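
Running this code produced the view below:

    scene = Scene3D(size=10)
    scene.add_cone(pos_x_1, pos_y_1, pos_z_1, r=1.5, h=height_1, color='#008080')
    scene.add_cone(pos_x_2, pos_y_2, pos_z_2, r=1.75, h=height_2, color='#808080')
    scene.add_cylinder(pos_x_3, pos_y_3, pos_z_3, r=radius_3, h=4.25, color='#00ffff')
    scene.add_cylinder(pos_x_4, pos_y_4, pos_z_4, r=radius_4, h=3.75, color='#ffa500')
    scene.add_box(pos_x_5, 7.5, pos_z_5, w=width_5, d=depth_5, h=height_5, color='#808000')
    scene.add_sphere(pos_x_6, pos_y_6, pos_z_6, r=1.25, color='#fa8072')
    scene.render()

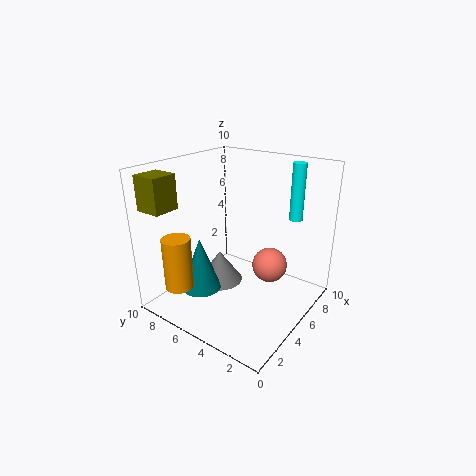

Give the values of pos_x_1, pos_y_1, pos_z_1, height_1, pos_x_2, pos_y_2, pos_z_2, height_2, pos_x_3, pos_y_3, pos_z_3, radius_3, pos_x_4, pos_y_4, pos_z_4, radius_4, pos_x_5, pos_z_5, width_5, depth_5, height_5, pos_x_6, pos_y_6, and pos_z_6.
pos_x_1 = 4; pos_y_1 = 7.75; pos_z_1 = 0.5; height_1 = 4; pos_x_2 = 6; pos_y_2 = 7.5; pos_z_2 = 0.25; height_2 = 2.5; pos_x_3 = 9.25; pos_y_3 = 2.75; pos_z_3 = 5.5; radius_3 = 0.5; pos_x_4 = 2; pos_y_4 = 8; pos_z_4 = 1.5; radius_4 = 1; pos_x_5 = 0.25; pos_z_5 = 7.5; width_5 = 1.75; depth_5 = 1.75; height_5 = 2.25; pos_x_6 = 6.5; pos_y_6 = 3.25; pos_z_6 = 2.75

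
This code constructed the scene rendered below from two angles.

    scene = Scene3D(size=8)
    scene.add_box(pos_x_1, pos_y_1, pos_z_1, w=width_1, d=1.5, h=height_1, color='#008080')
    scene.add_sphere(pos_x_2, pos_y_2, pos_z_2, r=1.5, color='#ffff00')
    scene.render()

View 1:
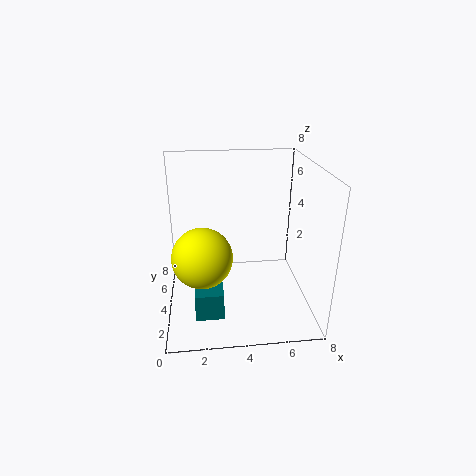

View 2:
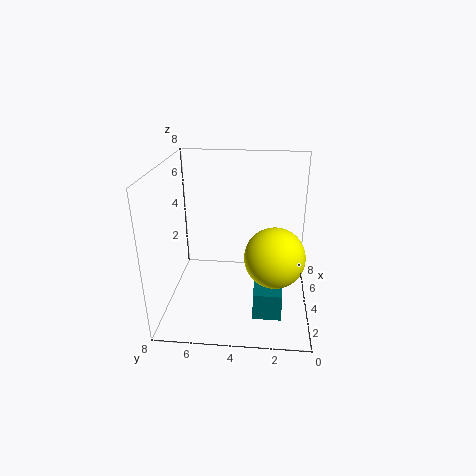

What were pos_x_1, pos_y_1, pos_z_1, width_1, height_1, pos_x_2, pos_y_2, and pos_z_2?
pos_x_1 = 1.5, pos_y_1 = 1.5, pos_z_1 = 0.5, width_1 = 1.5, height_1 = 1.5, pos_x_2 = 2, pos_y_2 = 2, pos_z_2 = 4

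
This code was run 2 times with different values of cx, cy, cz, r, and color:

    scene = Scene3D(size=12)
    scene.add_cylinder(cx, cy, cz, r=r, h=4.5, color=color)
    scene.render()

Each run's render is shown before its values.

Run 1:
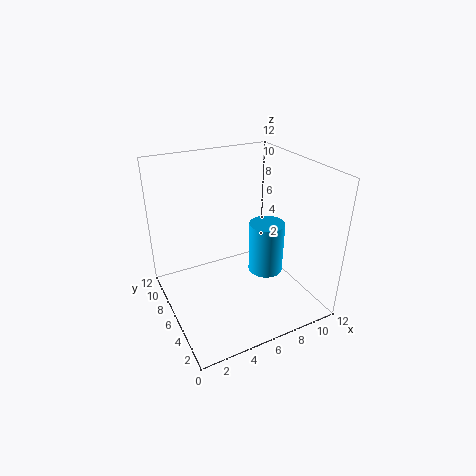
cx = 8.5
cy = 5.5
cz = 2.5
r = 1.5
color = 'deepskyblue'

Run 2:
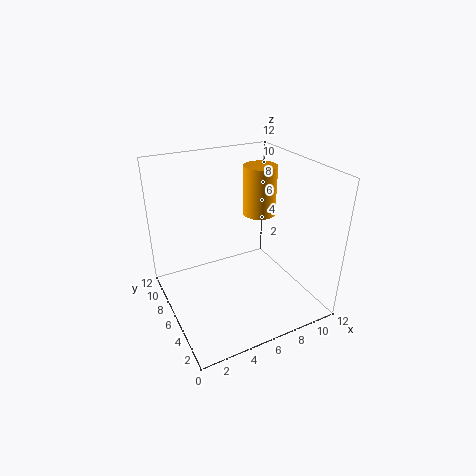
cx = 9.5
cy = 8.5
cz = 6.5
r = 1.5
color = 'orange'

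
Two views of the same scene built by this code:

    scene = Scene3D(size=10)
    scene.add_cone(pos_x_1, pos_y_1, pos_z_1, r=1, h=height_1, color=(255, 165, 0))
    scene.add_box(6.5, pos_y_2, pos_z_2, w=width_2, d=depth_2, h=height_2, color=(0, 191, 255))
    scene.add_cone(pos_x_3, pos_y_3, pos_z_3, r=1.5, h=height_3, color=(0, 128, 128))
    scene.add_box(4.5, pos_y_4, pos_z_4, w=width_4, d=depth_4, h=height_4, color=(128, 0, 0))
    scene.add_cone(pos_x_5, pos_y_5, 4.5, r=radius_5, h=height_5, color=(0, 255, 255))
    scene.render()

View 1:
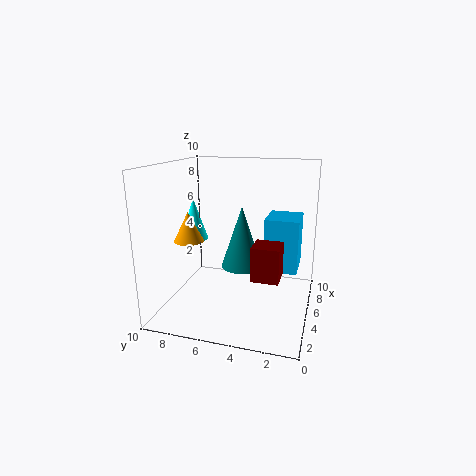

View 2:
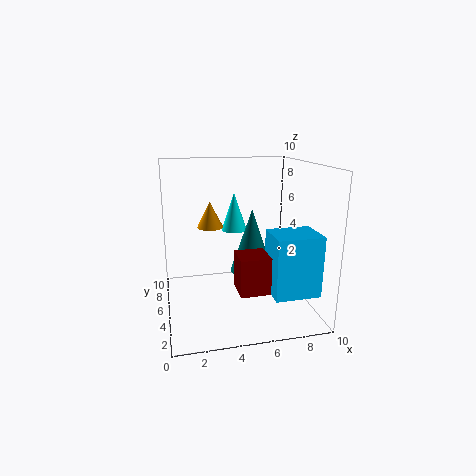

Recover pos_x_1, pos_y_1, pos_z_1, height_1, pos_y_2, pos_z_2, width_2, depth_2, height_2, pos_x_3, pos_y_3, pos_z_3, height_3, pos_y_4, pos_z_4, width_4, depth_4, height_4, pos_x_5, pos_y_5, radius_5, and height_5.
pos_x_1 = 3.5, pos_y_1 = 8, pos_z_1 = 5, height_1 = 2, pos_y_2 = 1, pos_z_2 = 2, width_2 = 3, depth_2 = 2.5, height_2 = 4, pos_x_3 = 6, pos_y_3 = 5, pos_z_3 = 2.5, height_3 = 4.5, pos_y_4 = 2, pos_z_4 = 2, width_4 = 2, depth_4 = 2, height_4 = 2.5, pos_x_5 = 5.5, pos_y_5 = 8.5, radius_5 = 1, height_5 = 3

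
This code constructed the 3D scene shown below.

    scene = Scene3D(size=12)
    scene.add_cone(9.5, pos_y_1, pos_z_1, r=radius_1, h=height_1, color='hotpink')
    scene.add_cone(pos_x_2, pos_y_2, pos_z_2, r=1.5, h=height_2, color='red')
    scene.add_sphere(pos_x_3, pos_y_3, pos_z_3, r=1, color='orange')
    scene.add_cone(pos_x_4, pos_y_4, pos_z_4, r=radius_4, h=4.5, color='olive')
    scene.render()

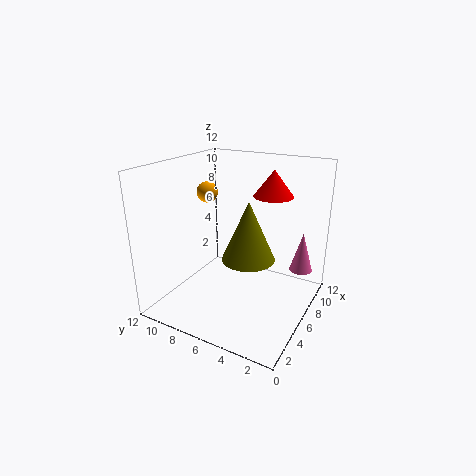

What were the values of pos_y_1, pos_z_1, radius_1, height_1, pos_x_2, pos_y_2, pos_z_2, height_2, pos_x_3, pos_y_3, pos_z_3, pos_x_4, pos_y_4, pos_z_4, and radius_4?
pos_y_1 = 1.5; pos_z_1 = 2.5; radius_1 = 1; height_1 = 3.5; pos_x_2 = 6; pos_y_2 = 3; pos_z_2 = 10; height_2 = 2; pos_x_3 = 9; pos_y_3 = 11; pos_z_3 = 8.5; pos_x_4 = 4; pos_y_4 = 4; pos_z_4 = 5.5; radius_4 = 2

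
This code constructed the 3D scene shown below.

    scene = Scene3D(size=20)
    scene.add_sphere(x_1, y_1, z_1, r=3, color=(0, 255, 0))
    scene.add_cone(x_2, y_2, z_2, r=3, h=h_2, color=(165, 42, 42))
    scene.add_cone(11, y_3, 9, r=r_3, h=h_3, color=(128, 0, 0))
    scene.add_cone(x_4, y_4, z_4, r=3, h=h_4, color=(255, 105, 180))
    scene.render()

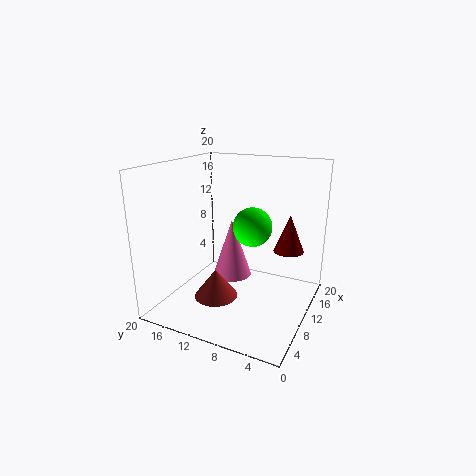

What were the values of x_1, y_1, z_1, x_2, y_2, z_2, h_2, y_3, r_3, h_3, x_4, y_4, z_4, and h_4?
x_1 = 15
y_1 = 10
z_1 = 10
x_2 = 7
y_2 = 12
z_2 = 2
h_2 = 4
y_3 = 3
r_3 = 2
h_3 = 5
x_4 = 14
y_4 = 13
z_4 = 2
h_4 = 9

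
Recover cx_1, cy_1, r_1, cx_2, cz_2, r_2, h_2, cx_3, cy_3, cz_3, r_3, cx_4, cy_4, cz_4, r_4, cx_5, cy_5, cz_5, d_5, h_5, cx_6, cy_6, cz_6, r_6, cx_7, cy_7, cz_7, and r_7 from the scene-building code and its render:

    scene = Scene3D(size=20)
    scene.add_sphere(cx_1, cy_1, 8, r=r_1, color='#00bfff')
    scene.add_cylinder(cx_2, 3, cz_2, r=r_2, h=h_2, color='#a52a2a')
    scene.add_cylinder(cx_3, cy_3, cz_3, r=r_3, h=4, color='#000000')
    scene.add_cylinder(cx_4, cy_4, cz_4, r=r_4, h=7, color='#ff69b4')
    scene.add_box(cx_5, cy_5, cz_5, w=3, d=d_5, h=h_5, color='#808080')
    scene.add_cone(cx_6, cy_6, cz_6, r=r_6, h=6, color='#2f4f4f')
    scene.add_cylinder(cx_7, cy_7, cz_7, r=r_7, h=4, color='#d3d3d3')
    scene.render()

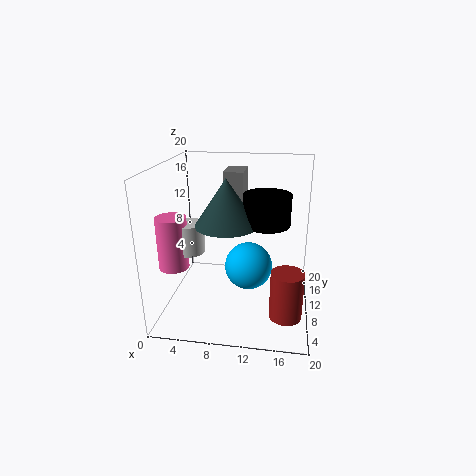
cx_1 = 12, cy_1 = 6, r_1 = 3, cx_2 = 17, cz_2 = 3, r_2 = 2, h_2 = 6, cx_3 = 14, cy_3 = 8, cz_3 = 13, r_3 = 3, cx_4 = 2, cy_4 = 6, cz_4 = 7, r_4 = 2, cx_5 = 7, cy_5 = 15, cz_5 = 13, d_5 = 5, h_5 = 5, cx_6 = 9, cy_6 = 7, cz_6 = 13, r_6 = 4, cx_7 = 4, cy_7 = 7, cz_7 = 9, r_7 = 2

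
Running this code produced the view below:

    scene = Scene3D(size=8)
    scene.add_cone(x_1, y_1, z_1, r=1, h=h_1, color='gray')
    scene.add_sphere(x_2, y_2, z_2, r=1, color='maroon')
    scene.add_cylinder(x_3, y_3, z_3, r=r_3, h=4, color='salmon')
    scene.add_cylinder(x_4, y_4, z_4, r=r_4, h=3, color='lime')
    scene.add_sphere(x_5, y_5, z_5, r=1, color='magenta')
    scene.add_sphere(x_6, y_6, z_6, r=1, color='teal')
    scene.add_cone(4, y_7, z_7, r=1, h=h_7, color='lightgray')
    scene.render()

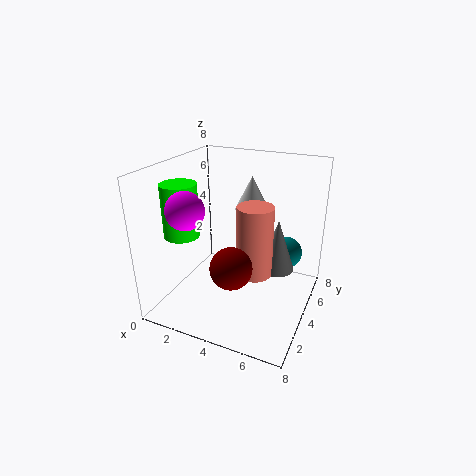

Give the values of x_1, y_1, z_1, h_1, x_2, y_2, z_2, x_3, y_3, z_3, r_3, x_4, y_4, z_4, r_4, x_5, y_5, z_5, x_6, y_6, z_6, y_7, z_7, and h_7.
x_1 = 6; y_1 = 5; z_1 = 2; h_1 = 3; x_2 = 5; y_2 = 1; z_2 = 4; x_3 = 5; y_3 = 4; z_3 = 2; r_3 = 1; x_4 = 1; y_4 = 3; z_4 = 4; r_4 = 1; x_5 = 2; y_5 = 2; z_5 = 6; x_6 = 6; y_6 = 7; z_6 = 2; y_7 = 6; z_7 = 5; h_7 = 2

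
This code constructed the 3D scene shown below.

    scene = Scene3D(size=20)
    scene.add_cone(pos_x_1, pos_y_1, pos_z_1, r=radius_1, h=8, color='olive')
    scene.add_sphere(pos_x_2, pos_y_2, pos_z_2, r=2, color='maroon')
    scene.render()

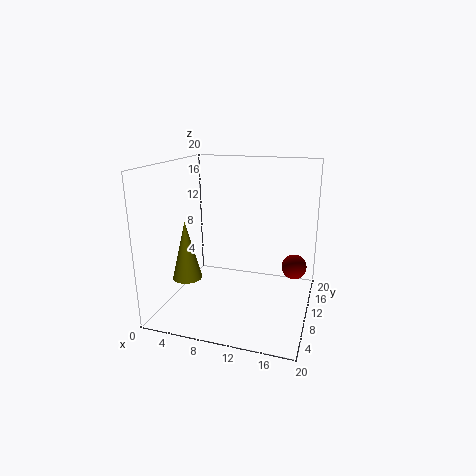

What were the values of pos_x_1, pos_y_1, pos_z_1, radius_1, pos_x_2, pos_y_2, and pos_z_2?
pos_x_1 = 4, pos_y_1 = 6, pos_z_1 = 5, radius_1 = 2, pos_x_2 = 17, pos_y_2 = 18, pos_z_2 = 3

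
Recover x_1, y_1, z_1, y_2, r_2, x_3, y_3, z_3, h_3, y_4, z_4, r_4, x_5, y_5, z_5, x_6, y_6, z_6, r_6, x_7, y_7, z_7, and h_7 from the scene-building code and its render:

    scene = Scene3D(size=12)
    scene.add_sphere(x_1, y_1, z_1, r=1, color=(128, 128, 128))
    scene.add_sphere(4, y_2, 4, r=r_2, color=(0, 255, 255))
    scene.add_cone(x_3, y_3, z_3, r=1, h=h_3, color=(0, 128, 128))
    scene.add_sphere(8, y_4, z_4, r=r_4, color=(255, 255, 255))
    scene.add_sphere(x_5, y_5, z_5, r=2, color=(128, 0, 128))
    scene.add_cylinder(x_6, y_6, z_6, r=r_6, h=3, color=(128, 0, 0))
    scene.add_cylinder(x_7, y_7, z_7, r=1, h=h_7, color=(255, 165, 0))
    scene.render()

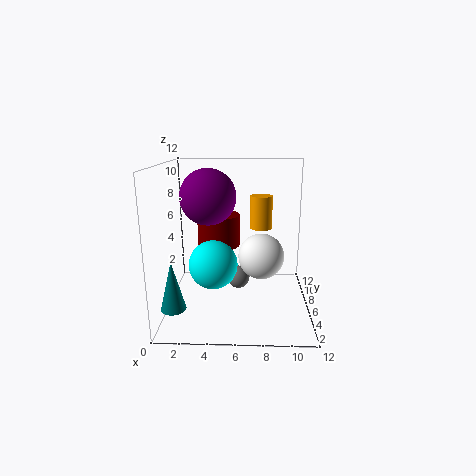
x_1 = 6; y_1 = 7; z_1 = 2; y_2 = 5; r_2 = 2; x_3 = 1; y_3 = 3; z_3 = 1; h_3 = 4; y_4 = 7; z_4 = 4; r_4 = 2; x_5 = 4; y_5 = 3; z_5 = 10; x_6 = 4; y_6 = 10; z_6 = 4; r_6 = 2; x_7 = 8; y_7 = 9; z_7 = 6; h_7 = 3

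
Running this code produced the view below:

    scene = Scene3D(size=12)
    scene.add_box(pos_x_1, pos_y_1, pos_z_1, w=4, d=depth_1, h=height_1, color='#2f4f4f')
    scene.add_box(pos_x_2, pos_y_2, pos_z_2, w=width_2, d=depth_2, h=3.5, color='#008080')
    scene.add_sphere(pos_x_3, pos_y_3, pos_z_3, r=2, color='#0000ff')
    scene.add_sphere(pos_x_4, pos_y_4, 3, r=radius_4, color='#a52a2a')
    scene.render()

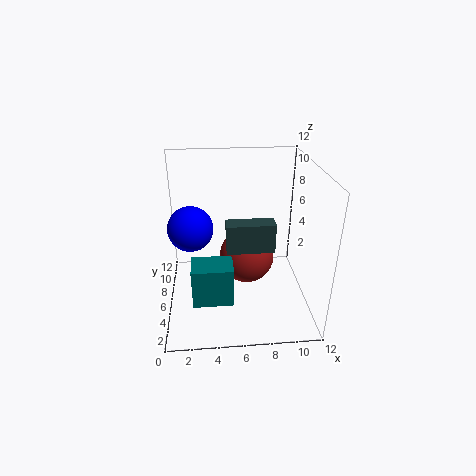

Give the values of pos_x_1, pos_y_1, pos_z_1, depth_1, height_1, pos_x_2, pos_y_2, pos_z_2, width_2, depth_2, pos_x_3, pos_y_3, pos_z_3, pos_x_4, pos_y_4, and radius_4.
pos_x_1 = 5; pos_y_1 = 5; pos_z_1 = 5; depth_1 = 1.5; height_1 = 2.5; pos_x_2 = 2; pos_y_2 = 4; pos_z_2 = 0.5; width_2 = 3.5; depth_2 = 2.5; pos_x_3 = 2; pos_y_3 = 8; pos_z_3 = 6; pos_x_4 = 7; pos_y_4 = 8; radius_4 = 2.5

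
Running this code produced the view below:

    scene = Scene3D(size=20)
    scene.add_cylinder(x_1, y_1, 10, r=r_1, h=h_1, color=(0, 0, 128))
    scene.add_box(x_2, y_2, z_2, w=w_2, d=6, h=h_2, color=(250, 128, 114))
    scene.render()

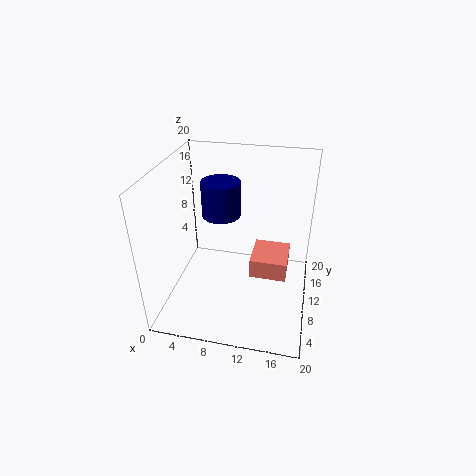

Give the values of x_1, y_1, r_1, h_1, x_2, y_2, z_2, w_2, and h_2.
x_1 = 6; y_1 = 16; r_1 = 3; h_1 = 5.5; x_2 = 11.5; y_2 = 11; z_2 = 2.5; w_2 = 5.5; h_2 = 3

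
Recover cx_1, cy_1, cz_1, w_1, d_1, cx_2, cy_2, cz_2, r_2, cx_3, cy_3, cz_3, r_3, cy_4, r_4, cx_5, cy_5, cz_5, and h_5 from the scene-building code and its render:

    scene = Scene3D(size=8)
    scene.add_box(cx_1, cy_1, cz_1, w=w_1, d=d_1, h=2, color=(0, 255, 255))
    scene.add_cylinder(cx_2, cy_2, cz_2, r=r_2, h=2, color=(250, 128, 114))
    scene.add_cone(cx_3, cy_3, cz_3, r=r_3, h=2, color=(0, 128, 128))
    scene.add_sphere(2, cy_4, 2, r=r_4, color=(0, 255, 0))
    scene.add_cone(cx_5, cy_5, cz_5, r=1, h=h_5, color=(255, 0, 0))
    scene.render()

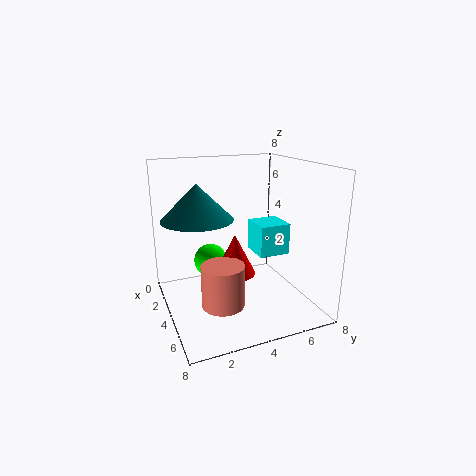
cx_1 = 1; cy_1 = 6; cz_1 = 2; w_1 = 2; d_1 = 2; cx_2 = 7; cy_2 = 2; cz_2 = 2; r_2 = 1; cx_3 = 3; cy_3 = 2; cz_3 = 5; r_3 = 2; cy_4 = 3; r_4 = 1; cx_5 = 6; cy_5 = 3; cz_5 = 3; h_5 = 2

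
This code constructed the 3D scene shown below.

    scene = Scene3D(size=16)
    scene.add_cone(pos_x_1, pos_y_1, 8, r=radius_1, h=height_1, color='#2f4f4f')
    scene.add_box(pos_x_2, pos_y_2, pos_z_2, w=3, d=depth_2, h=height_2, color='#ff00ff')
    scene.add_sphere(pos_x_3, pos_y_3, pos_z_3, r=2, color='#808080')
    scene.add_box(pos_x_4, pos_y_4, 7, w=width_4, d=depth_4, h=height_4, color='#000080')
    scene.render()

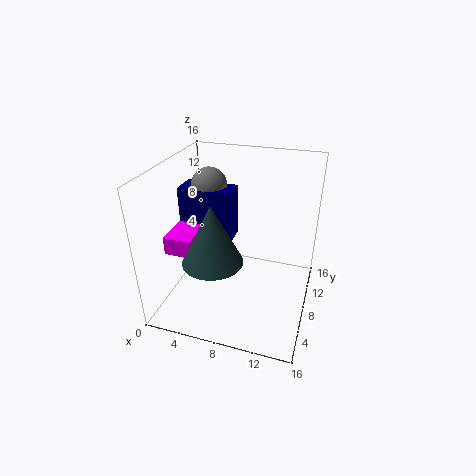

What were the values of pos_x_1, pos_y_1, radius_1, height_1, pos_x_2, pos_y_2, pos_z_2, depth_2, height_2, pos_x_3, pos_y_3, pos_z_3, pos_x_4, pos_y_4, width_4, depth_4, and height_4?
pos_x_1 = 7; pos_y_1 = 3; radius_1 = 3; height_1 = 6; pos_x_2 = 1; pos_y_2 = 4; pos_z_2 = 7; depth_2 = 4; height_2 = 2; pos_x_3 = 4; pos_y_3 = 10; pos_z_3 = 13; pos_x_4 = 1; pos_y_4 = 8; width_4 = 6; depth_4 = 3; height_4 = 6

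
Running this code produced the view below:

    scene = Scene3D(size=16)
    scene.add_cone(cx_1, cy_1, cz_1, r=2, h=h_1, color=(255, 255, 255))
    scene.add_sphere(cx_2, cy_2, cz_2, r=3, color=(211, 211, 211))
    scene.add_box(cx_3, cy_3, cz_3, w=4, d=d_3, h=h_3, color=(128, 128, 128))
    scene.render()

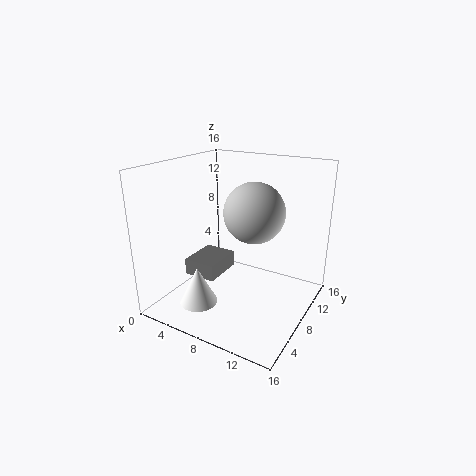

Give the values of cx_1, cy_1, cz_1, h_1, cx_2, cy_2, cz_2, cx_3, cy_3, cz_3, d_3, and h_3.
cx_1 = 6
cy_1 = 3
cz_1 = 2
h_1 = 4
cx_2 = 11
cy_2 = 6
cz_2 = 12
cx_3 = 1
cy_3 = 7
cz_3 = 2
d_3 = 5
h_3 = 2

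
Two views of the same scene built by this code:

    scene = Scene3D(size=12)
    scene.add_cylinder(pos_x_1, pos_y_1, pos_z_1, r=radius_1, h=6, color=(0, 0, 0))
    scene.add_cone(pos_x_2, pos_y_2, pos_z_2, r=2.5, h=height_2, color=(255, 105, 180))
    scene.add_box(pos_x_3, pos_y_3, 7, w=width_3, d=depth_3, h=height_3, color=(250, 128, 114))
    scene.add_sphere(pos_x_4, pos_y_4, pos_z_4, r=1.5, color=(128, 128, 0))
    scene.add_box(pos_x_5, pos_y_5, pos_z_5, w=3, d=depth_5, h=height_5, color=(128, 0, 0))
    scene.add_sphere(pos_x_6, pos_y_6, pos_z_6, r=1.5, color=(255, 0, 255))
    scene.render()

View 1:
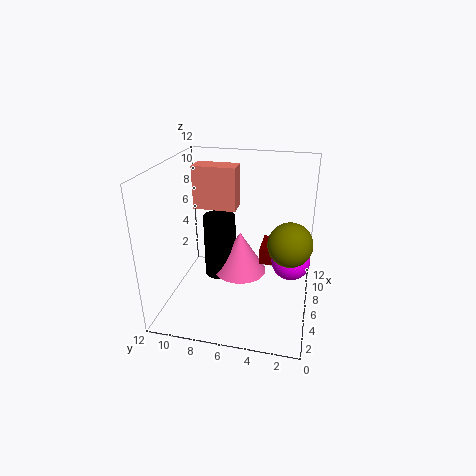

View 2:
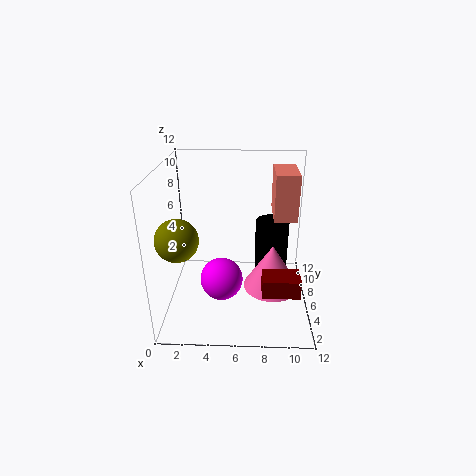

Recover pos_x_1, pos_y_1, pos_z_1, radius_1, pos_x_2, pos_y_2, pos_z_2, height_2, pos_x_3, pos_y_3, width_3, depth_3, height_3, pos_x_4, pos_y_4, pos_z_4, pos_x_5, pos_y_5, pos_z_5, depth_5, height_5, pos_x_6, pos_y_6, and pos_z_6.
pos_x_1 = 9
pos_y_1 = 8.5
pos_z_1 = 0.5
radius_1 = 1.5
pos_x_2 = 9
pos_y_2 = 6.5
pos_z_2 = 1
height_2 = 4
pos_x_3 = 9
pos_y_3 = 7
width_3 = 2
depth_3 = 4
height_3 = 4
pos_x_4 = 2
pos_y_4 = 1.5
pos_z_4 = 8
pos_x_5 = 8
pos_y_5 = 2.5
pos_z_5 = 2.5
depth_5 = 2
height_5 = 1.5
pos_x_6 = 5
pos_y_6 = 1.5
pos_z_6 = 5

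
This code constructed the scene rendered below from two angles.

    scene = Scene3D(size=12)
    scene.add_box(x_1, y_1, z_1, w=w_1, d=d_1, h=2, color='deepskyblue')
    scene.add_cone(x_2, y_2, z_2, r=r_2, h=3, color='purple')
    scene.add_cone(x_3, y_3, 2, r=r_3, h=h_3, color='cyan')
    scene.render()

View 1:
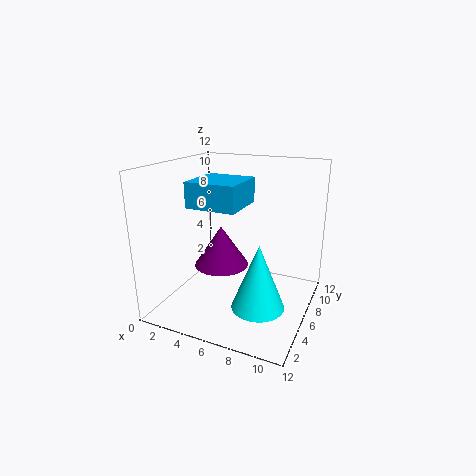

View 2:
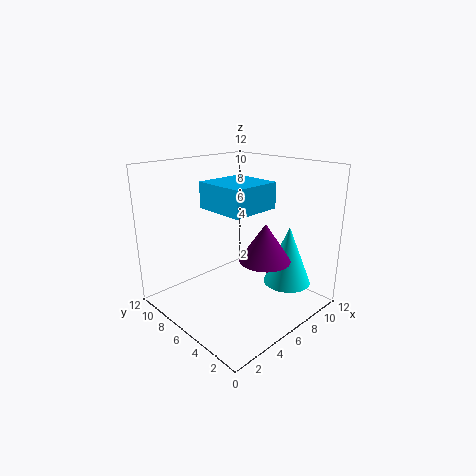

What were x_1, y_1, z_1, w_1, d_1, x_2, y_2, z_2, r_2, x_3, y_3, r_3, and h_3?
x_1 = 3; y_1 = 3; z_1 = 9; w_1 = 4; d_1 = 4; x_2 = 6; y_2 = 3; z_2 = 5; r_2 = 2; x_3 = 9; y_3 = 3; r_3 = 2; h_3 = 5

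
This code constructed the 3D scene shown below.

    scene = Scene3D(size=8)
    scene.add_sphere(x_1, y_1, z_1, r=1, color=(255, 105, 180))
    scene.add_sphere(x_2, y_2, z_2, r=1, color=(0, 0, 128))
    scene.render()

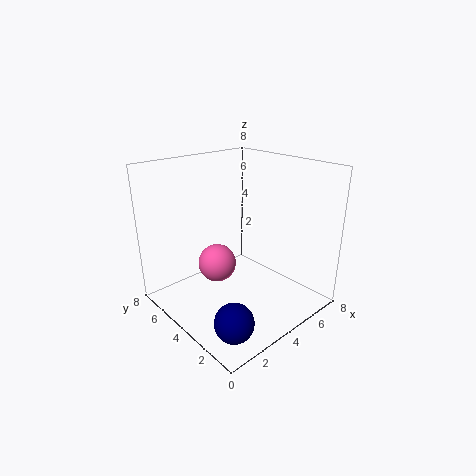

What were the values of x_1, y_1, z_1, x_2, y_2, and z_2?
x_1 = 2.5; y_1 = 4; z_1 = 3; x_2 = 1.5; y_2 = 1.5; z_2 = 1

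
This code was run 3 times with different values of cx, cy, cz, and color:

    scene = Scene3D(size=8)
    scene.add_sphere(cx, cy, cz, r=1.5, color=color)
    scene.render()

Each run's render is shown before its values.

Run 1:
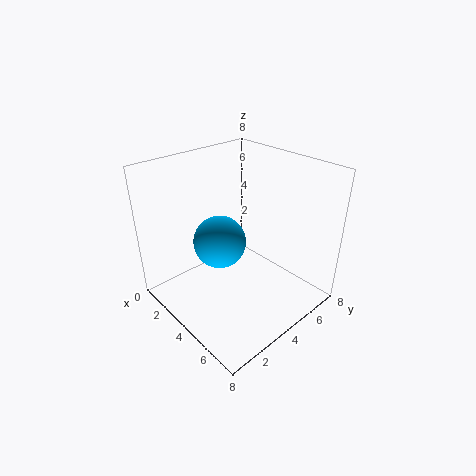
cx = 3
cy = 3.5
cz = 3.5
color = 'deepskyblue'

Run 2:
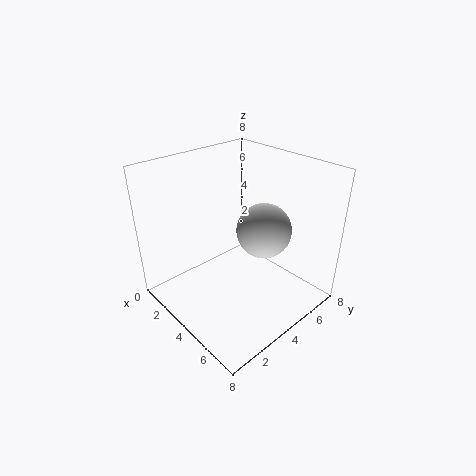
cx = 5
cy = 5
cz = 4.5
color = 'lightgray'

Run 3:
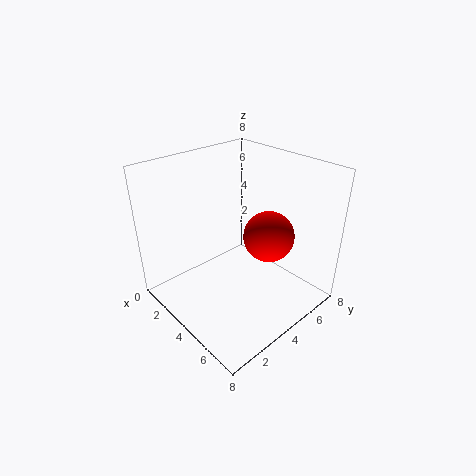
cx = 4.5
cy = 6
cz = 3.5
color = 'red'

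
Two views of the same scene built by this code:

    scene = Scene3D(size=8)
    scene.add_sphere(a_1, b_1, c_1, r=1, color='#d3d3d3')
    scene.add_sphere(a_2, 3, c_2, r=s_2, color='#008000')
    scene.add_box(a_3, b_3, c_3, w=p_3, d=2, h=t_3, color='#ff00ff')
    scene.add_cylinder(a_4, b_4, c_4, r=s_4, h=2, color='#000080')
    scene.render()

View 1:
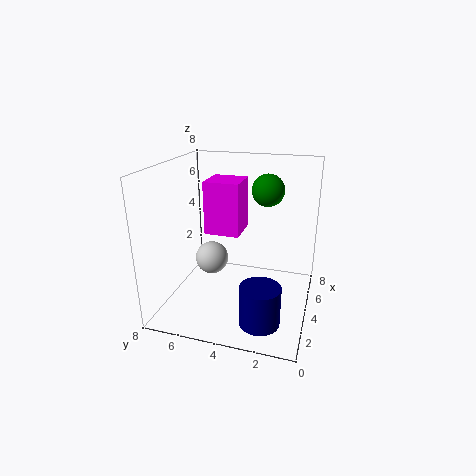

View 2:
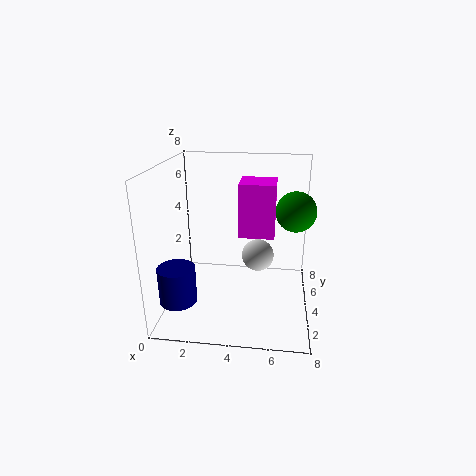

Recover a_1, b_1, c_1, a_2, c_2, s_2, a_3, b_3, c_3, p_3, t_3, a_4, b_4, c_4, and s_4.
a_1 = 5; b_1 = 6; c_1 = 2; a_2 = 7; c_2 = 6; s_2 = 1; a_3 = 4; b_3 = 4; c_3 = 4; p_3 = 2; t_3 = 3; a_4 = 1; b_4 = 2; c_4 = 1; s_4 = 1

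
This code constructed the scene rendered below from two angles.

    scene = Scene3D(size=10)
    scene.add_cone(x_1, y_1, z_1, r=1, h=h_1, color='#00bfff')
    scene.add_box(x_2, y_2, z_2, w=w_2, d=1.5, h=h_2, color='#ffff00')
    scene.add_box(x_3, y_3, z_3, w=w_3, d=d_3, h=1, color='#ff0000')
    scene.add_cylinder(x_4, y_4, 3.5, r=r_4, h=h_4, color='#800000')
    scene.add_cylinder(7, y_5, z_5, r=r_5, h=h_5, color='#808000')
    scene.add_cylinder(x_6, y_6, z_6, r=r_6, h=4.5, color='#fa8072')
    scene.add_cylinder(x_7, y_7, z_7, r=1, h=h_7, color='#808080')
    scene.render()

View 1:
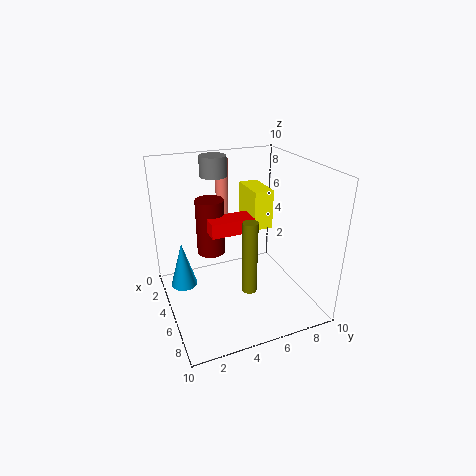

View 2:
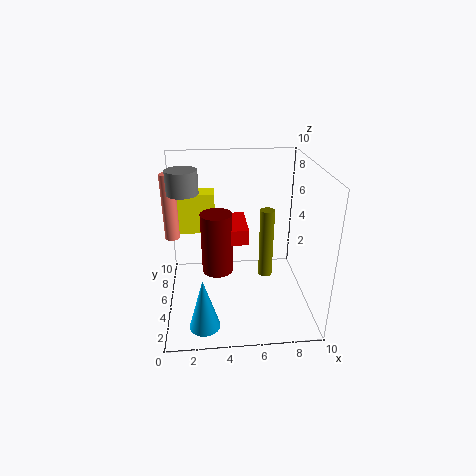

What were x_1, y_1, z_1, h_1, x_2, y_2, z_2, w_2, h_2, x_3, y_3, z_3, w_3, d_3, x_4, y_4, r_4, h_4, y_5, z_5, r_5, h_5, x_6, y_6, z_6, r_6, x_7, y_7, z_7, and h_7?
x_1 = 2.5
y_1 = 1.5
z_1 = 0.5
h_1 = 3.5
x_2 = 0.5
y_2 = 7
z_2 = 4.5
w_2 = 3
h_2 = 3
x_3 = 4
y_3 = 3
z_3 = 5.5
w_3 = 1.5
d_3 = 3
x_4 = 3.5
y_4 = 3.5
r_4 = 1
h_4 = 4
y_5 = 5
z_5 = 2
r_5 = 0.5
h_5 = 5
x_6 = 0.5
y_6 = 5.5
z_6 = 5
r_6 = 0.5
x_7 = 1.5
y_7 = 4.5
z_7 = 8.5
h_7 = 1.5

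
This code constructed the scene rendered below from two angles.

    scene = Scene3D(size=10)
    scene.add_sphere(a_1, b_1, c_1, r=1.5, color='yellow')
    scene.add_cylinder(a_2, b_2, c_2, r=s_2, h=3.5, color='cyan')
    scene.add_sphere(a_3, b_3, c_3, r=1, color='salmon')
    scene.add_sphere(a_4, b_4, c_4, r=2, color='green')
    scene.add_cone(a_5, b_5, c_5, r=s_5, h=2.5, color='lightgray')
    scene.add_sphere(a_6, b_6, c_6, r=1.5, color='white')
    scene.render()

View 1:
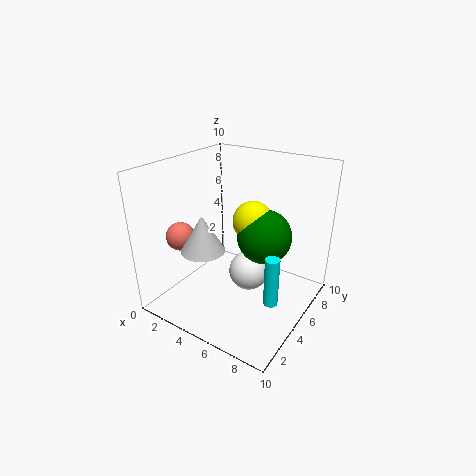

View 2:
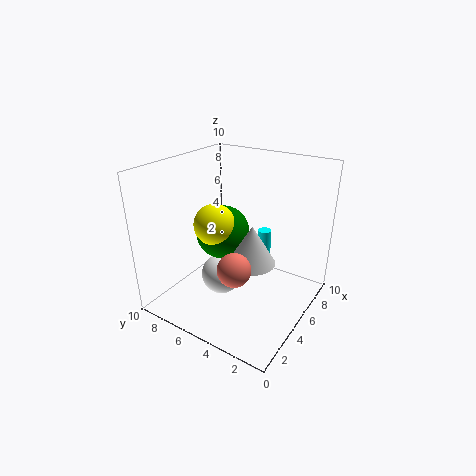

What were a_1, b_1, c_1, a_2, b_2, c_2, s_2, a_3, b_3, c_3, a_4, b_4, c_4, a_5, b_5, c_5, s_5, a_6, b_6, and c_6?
a_1 = 5, b_1 = 7, c_1 = 5.5, a_2 = 8, b_2 = 4.5, c_2 = 1, s_2 = 0.5, a_3 = 1.5, b_3 = 3, c_3 = 5, a_4 = 6, b_4 = 7, c_4 = 4.5, a_5 = 3.5, b_5 = 3, c_5 = 4.5, s_5 = 1.5, a_6 = 5, b_6 = 6.5, c_6 = 1.5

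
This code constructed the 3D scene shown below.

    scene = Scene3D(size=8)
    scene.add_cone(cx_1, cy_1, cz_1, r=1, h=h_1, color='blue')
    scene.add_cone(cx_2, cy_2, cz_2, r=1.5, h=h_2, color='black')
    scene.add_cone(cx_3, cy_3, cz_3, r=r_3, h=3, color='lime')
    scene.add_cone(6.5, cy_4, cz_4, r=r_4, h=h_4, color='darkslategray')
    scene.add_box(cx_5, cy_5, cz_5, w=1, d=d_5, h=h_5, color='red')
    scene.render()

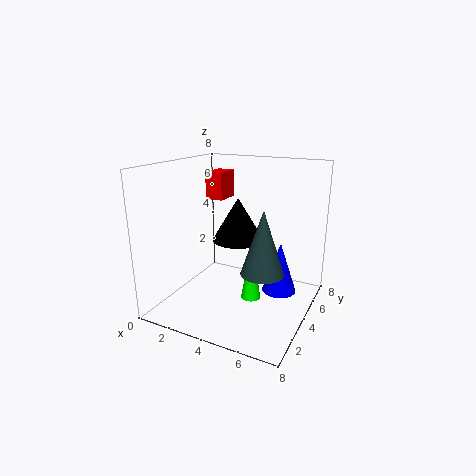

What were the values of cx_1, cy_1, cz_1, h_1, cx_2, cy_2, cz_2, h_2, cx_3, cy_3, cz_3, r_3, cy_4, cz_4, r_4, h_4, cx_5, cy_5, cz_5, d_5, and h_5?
cx_1 = 6, cy_1 = 5.5, cz_1 = 0.5, h_1 = 3, cx_2 = 3.5, cy_2 = 5, cz_2 = 3.5, h_2 = 2.5, cx_3 = 5.5, cy_3 = 2.5, cz_3 = 1.5, r_3 = 0.5, cy_4 = 1.5, cz_4 = 3.5, r_4 = 1, h_4 = 3, cx_5 = 2, cy_5 = 4, cz_5 = 6, d_5 = 1.5, h_5 = 1.5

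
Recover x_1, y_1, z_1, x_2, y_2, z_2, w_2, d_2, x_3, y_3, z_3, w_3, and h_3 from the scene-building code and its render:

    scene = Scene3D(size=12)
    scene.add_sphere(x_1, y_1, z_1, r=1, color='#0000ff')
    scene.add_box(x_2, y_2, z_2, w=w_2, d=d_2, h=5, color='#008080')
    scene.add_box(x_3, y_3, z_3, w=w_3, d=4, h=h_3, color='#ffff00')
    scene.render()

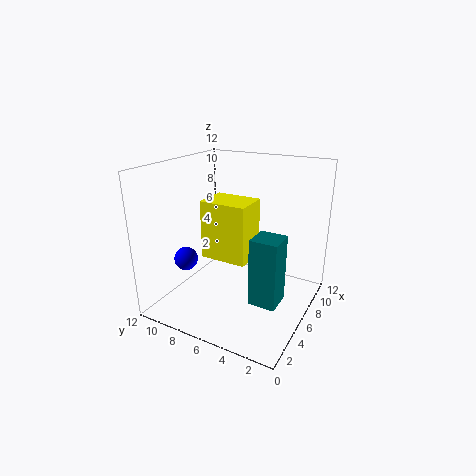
x_1 = 4
y_1 = 10
z_1 = 4
x_2 = 2
y_2 = 1
z_2 = 3
w_2 = 2
d_2 = 2
x_3 = 5
y_3 = 5
z_3 = 4
w_3 = 3
h_3 = 5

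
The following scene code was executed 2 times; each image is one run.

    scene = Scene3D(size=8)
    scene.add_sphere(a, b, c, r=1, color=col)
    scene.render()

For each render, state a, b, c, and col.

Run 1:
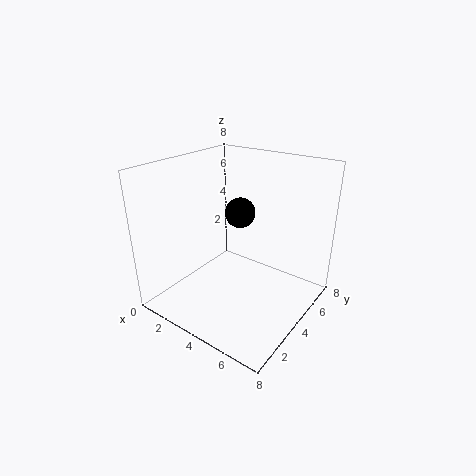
a = 2
b = 7
c = 4
col = 'black'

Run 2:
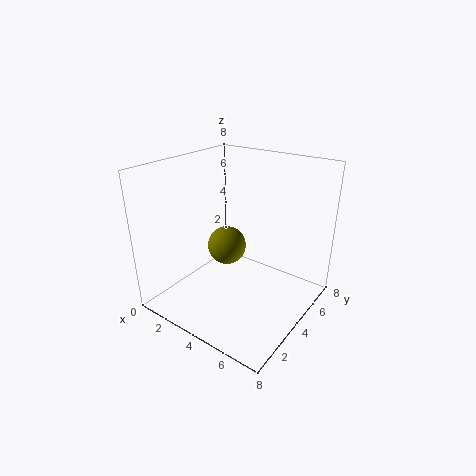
a = 4
b = 3
c = 4
col = 'olive'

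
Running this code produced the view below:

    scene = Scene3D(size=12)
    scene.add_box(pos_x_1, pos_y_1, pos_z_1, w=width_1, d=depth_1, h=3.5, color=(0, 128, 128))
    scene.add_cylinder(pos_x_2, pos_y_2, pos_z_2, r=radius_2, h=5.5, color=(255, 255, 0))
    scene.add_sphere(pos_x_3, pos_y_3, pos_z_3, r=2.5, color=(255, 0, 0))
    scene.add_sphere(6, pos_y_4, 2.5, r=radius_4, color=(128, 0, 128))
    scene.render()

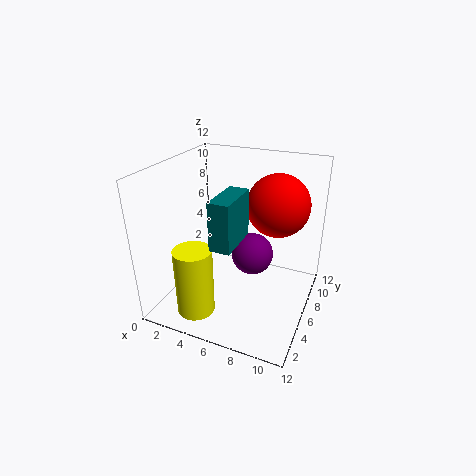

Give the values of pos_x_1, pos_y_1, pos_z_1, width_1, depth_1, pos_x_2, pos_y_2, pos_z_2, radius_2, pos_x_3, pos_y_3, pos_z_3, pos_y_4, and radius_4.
pos_x_1 = 6
pos_y_1 = 1
pos_z_1 = 7.5
width_1 = 1.5
depth_1 = 3.5
pos_x_2 = 4
pos_y_2 = 2
pos_z_2 = 1
radius_2 = 1.5
pos_x_3 = 9
pos_y_3 = 7
pos_z_3 = 9
pos_y_4 = 9.5
radius_4 = 2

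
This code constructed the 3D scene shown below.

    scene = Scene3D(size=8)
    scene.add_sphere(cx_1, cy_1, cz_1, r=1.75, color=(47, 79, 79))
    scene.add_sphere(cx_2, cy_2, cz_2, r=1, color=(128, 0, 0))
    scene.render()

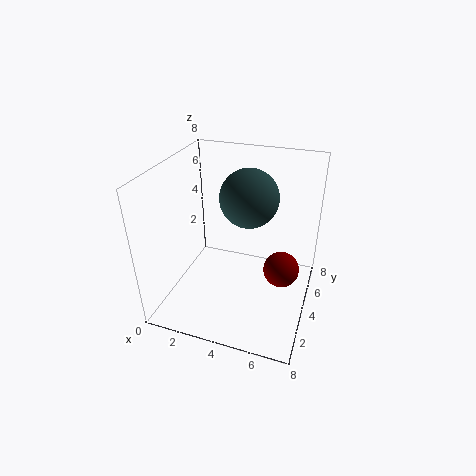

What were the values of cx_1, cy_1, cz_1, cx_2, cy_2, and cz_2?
cx_1 = 4
cy_1 = 6
cz_1 = 5.5
cx_2 = 6.5
cy_2 = 4.25
cz_2 = 2.25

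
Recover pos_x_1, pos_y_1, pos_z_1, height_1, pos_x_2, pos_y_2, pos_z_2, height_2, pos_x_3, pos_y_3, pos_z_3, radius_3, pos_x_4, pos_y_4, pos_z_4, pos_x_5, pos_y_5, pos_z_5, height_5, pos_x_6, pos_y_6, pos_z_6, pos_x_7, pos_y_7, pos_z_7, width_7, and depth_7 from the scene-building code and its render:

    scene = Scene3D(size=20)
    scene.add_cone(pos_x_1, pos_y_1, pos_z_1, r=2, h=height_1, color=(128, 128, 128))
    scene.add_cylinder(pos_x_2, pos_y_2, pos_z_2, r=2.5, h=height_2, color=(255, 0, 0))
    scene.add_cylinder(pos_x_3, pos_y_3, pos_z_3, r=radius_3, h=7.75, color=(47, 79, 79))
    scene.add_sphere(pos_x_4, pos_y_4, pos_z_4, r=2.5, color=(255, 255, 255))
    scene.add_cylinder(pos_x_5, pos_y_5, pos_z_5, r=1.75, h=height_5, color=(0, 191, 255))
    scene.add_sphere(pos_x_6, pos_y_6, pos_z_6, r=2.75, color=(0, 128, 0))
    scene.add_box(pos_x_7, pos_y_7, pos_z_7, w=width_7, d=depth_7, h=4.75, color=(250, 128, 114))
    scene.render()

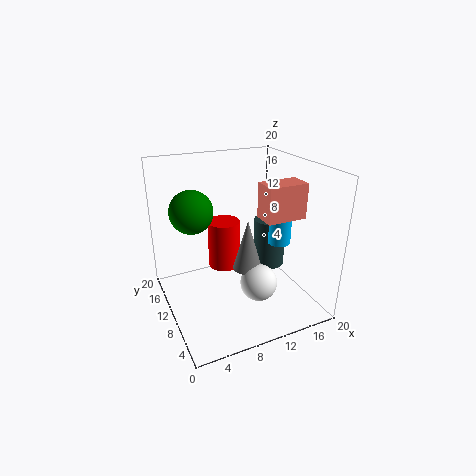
pos_x_1 = 10.5, pos_y_1 = 8, pos_z_1 = 6.25, height_1 = 7, pos_x_2 = 10.25, pos_y_2 = 15.75, pos_z_2 = 2.75, height_2 = 7.5, pos_x_3 = 17.5, pos_y_3 = 14, pos_z_3 = 2.25, radius_3 = 2.5, pos_x_4 = 11.25, pos_y_4 = 6, pos_z_4 = 4.75, pos_x_5 = 17.75, pos_y_5 = 11.5, pos_z_5 = 7, height_5 = 7, pos_x_6 = 3.5, pos_y_6 = 9.75, pos_z_6 = 15, pos_x_7 = 12.25, pos_y_7 = 5.5, pos_z_7 = 13.25, width_7 = 5.5, depth_7 = 3.25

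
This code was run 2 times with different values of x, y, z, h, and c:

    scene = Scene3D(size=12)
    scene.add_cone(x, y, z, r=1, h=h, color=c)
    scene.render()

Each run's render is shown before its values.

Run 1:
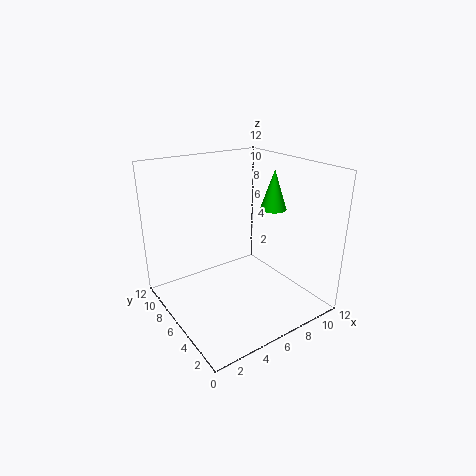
x = 7.5
y = 3.5
z = 9
h = 3
c = 'lime'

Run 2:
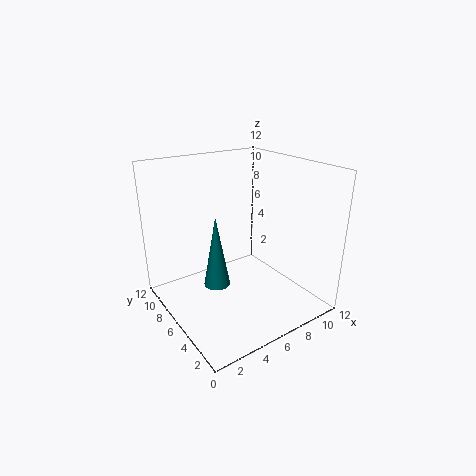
x = 3
y = 4.5
z = 3.5
h = 5.5
c = 'teal'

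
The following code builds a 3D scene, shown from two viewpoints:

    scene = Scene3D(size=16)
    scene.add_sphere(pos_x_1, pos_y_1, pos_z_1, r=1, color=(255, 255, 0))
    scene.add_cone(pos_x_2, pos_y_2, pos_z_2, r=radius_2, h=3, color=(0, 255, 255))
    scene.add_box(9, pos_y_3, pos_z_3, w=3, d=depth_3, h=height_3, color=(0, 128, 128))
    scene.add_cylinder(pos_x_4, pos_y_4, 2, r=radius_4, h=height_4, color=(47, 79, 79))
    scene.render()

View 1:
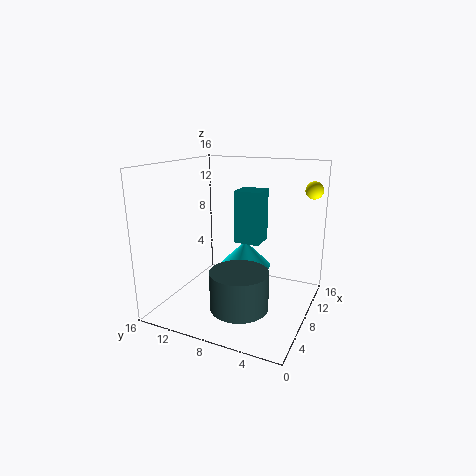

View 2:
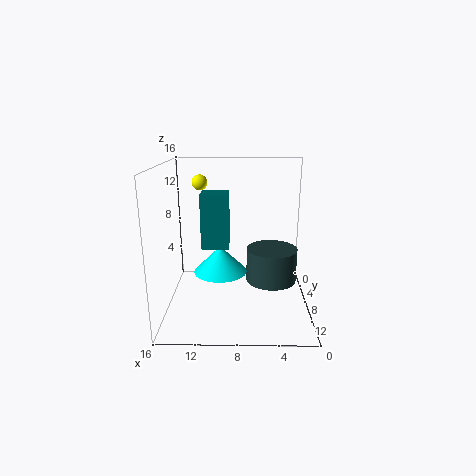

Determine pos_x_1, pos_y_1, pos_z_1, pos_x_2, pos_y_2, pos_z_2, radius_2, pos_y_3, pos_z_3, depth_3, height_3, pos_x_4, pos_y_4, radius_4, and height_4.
pos_x_1 = 13, pos_y_1 = 1, pos_z_1 = 13, pos_x_2 = 10, pos_y_2 = 8, pos_z_2 = 4, radius_2 = 3, pos_y_3 = 6, pos_z_3 = 7, depth_3 = 3, height_3 = 6, pos_x_4 = 4, pos_y_4 = 6, radius_4 = 3, height_4 = 4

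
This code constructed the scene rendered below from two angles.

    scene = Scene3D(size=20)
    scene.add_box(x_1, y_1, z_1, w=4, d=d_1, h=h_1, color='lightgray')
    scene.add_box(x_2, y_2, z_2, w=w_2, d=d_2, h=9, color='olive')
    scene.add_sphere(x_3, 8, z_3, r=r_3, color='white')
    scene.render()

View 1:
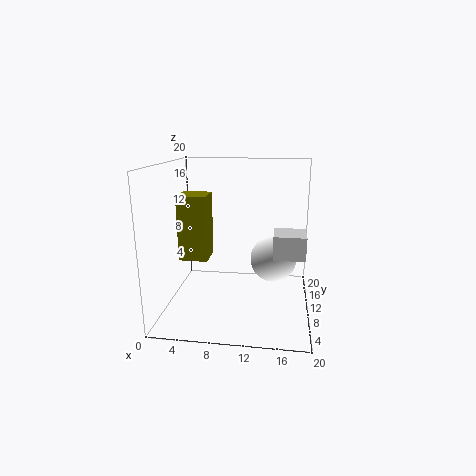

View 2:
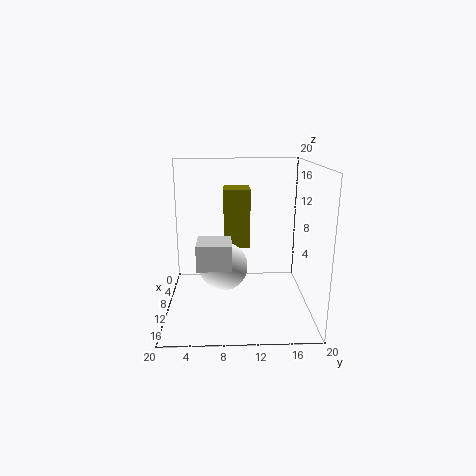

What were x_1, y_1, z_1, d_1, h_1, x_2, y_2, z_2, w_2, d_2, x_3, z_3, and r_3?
x_1 = 15; y_1 = 5; z_1 = 9; d_1 = 4; h_1 = 3; x_2 = 2; y_2 = 8; z_2 = 7; w_2 = 4; d_2 = 4; x_3 = 15; z_3 = 8; r_3 = 3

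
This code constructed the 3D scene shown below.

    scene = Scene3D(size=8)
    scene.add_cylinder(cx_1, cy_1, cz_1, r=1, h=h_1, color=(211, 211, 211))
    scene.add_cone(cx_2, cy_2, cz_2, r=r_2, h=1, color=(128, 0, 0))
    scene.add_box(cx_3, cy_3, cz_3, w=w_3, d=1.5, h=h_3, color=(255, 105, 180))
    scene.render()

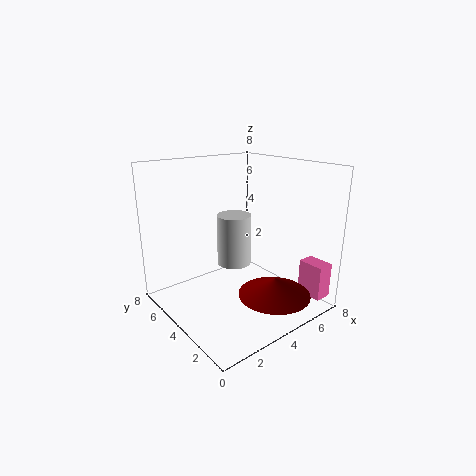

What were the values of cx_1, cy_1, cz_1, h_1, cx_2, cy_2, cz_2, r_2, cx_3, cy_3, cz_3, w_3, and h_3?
cx_1 = 4.5, cy_1 = 5, cz_1 = 2, h_1 = 3, cx_2 = 5, cy_2 = 2, cz_2 = 1, r_2 = 2, cx_3 = 7, cy_3 = 0.5, cz_3 = 0.5, w_3 = 1, h_3 = 2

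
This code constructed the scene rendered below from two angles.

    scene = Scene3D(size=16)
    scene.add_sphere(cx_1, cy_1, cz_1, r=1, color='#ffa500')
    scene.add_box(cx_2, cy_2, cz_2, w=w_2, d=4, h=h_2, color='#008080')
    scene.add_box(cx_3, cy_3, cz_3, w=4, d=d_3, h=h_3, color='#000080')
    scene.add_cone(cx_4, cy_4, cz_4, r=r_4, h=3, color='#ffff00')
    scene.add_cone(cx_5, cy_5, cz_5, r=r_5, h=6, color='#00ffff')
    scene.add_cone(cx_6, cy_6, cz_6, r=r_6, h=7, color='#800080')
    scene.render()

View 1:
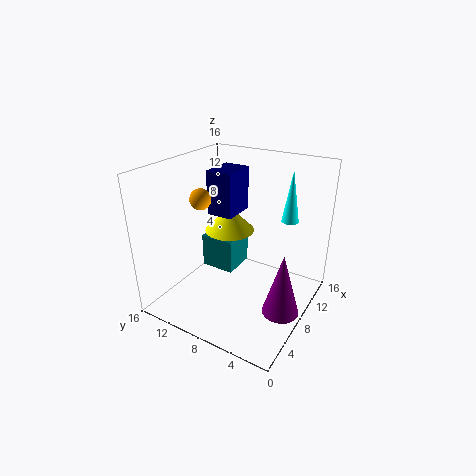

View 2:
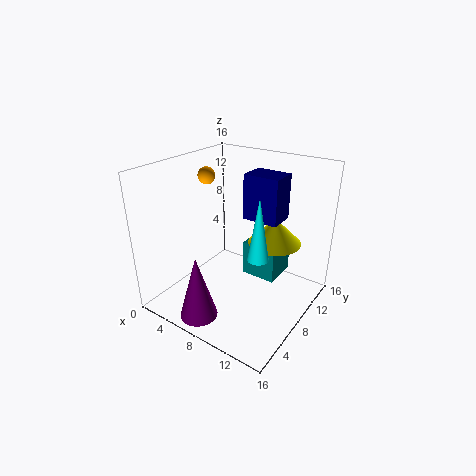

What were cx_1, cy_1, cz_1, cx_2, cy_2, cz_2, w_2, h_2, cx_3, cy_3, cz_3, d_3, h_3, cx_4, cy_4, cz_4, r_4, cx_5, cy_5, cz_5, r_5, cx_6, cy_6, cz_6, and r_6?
cx_1 = 3; cy_1 = 9; cz_1 = 14; cx_2 = 8; cy_2 = 9; cz_2 = 3; w_2 = 4; h_2 = 4; cx_3 = 8; cy_3 = 9; cz_3 = 10; d_3 = 3; h_3 = 5; cx_4 = 11; cy_4 = 11; cz_4 = 7; r_4 = 3; cx_5 = 13; cy_5 = 4; cz_5 = 9; r_5 = 1; cx_6 = 7; cy_6 = 2; cz_6 = 1; r_6 = 2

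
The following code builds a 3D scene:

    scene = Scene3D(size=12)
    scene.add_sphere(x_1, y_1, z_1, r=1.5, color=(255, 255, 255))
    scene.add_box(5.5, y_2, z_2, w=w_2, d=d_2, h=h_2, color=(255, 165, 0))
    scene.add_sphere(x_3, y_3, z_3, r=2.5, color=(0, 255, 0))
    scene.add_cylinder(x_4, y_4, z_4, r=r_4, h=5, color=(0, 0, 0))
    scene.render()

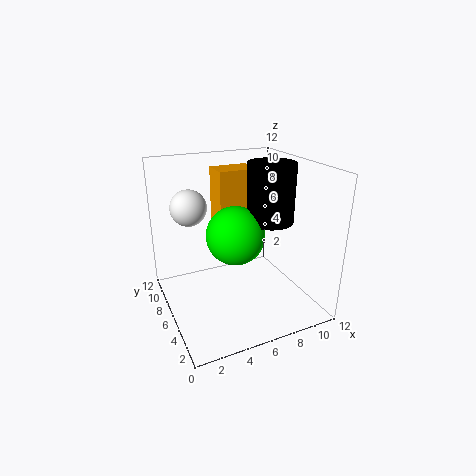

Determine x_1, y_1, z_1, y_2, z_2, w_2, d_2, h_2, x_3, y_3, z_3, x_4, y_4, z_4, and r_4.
x_1 = 2.5; y_1 = 8; z_1 = 8.5; y_2 = 8.5; z_2 = 5.5; w_2 = 3.5; d_2 = 2.5; h_2 = 5.5; x_3 = 6; y_3 = 6.5; z_3 = 6; x_4 = 9; y_4 = 6; z_4 = 7; r_4 = 2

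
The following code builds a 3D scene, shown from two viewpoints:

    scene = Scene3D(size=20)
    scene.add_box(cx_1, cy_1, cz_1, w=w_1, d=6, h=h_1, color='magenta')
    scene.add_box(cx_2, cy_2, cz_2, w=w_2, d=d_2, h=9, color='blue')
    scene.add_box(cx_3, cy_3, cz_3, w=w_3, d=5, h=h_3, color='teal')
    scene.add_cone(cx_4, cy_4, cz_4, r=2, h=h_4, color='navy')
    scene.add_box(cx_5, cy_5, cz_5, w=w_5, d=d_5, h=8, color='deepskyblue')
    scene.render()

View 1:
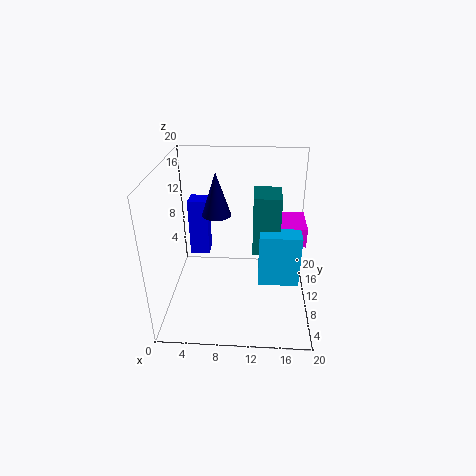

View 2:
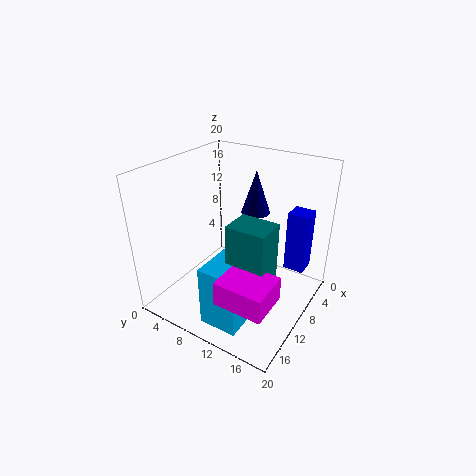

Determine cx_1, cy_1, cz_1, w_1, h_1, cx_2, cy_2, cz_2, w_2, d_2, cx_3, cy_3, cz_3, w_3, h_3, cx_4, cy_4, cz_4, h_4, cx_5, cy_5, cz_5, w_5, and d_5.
cx_1 = 15; cy_1 = 13; cz_1 = 7; w_1 = 5; h_1 = 3; cx_2 = 2; cy_2 = 15; cz_2 = 4; w_2 = 3; d_2 = 3; cx_3 = 12; cy_3 = 12; cz_3 = 6; w_3 = 4; h_3 = 9; cx_4 = 7; cy_4 = 11; cz_4 = 13; h_4 = 6; cx_5 = 13; cy_5 = 10; cz_5 = 2; w_5 = 6; d_5 = 5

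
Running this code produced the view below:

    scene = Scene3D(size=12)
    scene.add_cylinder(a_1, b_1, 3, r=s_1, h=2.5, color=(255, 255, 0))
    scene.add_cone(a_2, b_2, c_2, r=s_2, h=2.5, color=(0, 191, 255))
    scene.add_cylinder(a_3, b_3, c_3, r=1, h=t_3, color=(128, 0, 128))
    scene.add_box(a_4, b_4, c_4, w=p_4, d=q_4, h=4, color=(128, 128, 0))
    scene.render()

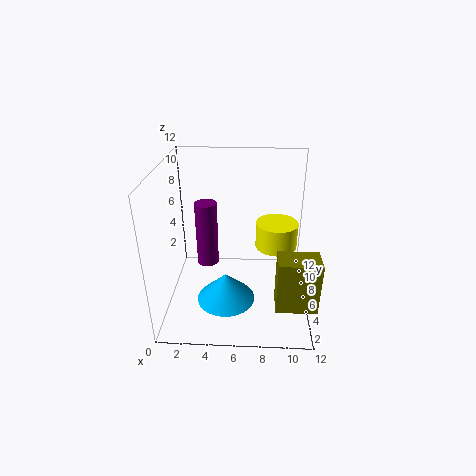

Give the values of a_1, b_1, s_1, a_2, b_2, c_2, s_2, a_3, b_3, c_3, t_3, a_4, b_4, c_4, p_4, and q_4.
a_1 = 9.5; b_1 = 10; s_1 = 2; a_2 = 5; b_2 = 5; c_2 = 0.5; s_2 = 2.5; a_3 = 3; b_3 = 8.5; c_3 = 2; t_3 = 6; a_4 = 9; b_4 = 0.5; c_4 = 3; p_4 = 3; q_4 = 2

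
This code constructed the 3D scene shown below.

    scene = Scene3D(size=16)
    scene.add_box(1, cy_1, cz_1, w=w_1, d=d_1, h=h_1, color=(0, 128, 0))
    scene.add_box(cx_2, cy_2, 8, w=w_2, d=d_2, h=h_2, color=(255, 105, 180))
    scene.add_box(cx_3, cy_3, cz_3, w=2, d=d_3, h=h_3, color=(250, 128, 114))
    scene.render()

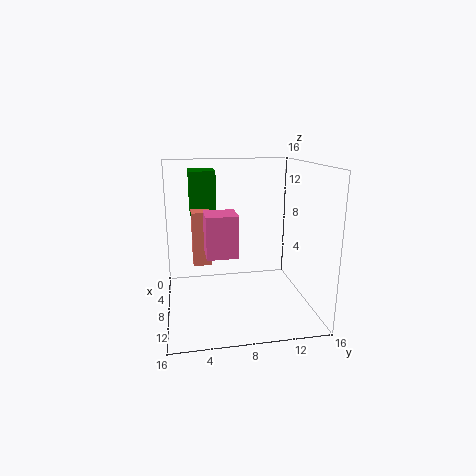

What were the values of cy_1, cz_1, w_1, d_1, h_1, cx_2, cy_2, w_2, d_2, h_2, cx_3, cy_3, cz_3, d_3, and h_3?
cy_1 = 3, cz_1 = 10, w_1 = 4, d_1 = 3, h_1 = 5, cx_2 = 11, cy_2 = 4, w_2 = 3, d_2 = 3, h_2 = 4, cx_3 = 6, cy_3 = 3, cz_3 = 5, d_3 = 2, h_3 = 6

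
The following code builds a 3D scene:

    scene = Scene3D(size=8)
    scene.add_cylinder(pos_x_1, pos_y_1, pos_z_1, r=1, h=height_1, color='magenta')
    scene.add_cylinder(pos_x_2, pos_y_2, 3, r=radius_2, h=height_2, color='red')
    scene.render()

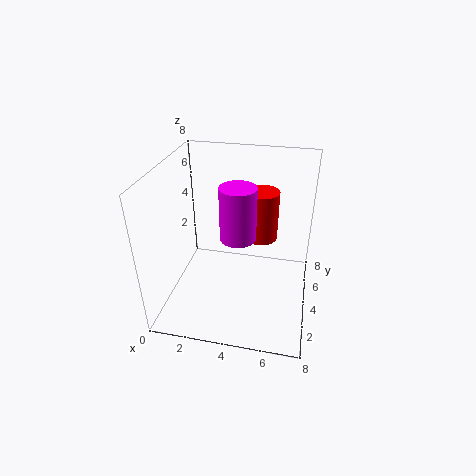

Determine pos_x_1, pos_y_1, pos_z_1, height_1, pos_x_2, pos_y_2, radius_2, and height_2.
pos_x_1 = 4
pos_y_1 = 4
pos_z_1 = 4
height_1 = 3
pos_x_2 = 5
pos_y_2 = 6
radius_2 = 1
height_2 = 3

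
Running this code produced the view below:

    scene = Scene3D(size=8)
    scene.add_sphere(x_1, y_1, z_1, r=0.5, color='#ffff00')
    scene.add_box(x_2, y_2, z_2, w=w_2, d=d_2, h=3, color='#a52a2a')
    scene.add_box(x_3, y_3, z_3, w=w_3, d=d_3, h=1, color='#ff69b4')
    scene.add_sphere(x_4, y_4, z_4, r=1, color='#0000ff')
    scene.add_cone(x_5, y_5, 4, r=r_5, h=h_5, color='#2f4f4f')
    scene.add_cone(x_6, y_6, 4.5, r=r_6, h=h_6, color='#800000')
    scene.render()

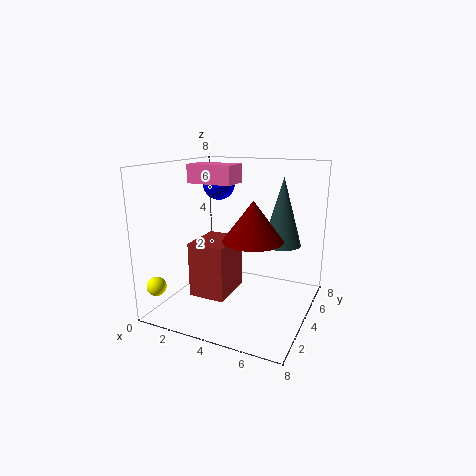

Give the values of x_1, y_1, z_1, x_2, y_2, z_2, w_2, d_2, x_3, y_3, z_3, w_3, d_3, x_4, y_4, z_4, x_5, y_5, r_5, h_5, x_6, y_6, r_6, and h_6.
x_1 = 1
y_1 = 0.5
z_1 = 2
x_2 = 2
y_2 = 2
z_2 = 1
w_2 = 2
d_2 = 2.5
x_3 = 1.5
y_3 = 3
z_3 = 7
w_3 = 2.5
d_3 = 1.5
x_4 = 1.5
y_4 = 6.5
z_4 = 6.5
x_5 = 6.5
y_5 = 4
r_5 = 1
h_5 = 3.5
x_6 = 5.5
y_6 = 2.5
r_6 = 1.5
h_6 = 2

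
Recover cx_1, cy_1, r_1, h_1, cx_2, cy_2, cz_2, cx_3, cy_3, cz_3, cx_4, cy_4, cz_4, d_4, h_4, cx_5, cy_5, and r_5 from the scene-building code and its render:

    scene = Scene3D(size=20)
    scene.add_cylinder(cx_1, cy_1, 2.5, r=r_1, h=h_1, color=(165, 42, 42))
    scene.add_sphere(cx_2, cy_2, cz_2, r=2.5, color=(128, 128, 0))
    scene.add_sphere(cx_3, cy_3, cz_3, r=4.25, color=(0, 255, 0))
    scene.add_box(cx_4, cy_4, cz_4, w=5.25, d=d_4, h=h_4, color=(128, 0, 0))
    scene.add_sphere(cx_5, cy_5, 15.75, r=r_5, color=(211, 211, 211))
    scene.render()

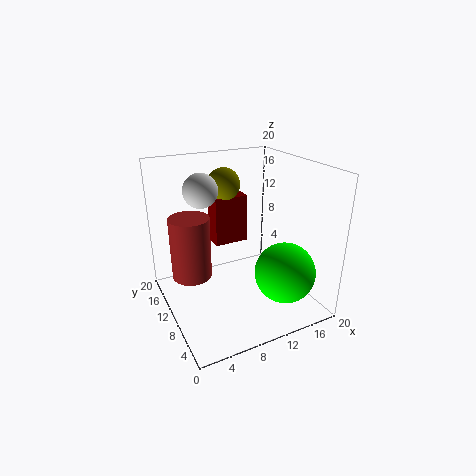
cx_1 = 4.75
cy_1 = 15.25
r_1 = 3
h_1 = 9.5
cx_2 = 11
cy_2 = 16.75
cz_2 = 15.75
cx_3 = 15.25
cy_3 = 5.75
cz_3 = 5.25
cx_4 = 9
cy_4 = 15.25
cz_4 = 6.5
d_4 = 3
h_4 = 7.5
cx_5 = 6.75
cy_5 = 15.25
r_5 = 2.5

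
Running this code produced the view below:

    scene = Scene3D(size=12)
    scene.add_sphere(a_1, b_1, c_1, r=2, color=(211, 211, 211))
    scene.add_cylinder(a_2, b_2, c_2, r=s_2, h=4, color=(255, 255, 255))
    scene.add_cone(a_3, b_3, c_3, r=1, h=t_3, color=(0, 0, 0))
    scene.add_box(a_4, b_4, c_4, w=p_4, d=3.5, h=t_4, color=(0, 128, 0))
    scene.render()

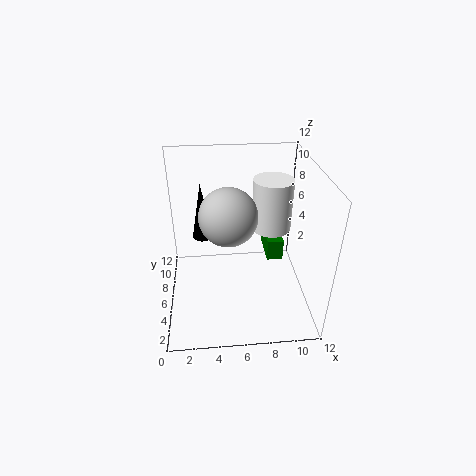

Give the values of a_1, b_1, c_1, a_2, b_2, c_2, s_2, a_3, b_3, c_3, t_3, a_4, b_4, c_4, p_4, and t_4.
a_1 = 5; b_1 = 2.5; c_1 = 10; a_2 = 8.5; b_2 = 5; c_2 = 7.5; s_2 = 1.5; a_3 = 3; b_3 = 10.5; c_3 = 3.5; t_3 = 5.5; a_4 = 9; b_4 = 8; c_4 = 2; p_4 = 1.5; t_4 = 2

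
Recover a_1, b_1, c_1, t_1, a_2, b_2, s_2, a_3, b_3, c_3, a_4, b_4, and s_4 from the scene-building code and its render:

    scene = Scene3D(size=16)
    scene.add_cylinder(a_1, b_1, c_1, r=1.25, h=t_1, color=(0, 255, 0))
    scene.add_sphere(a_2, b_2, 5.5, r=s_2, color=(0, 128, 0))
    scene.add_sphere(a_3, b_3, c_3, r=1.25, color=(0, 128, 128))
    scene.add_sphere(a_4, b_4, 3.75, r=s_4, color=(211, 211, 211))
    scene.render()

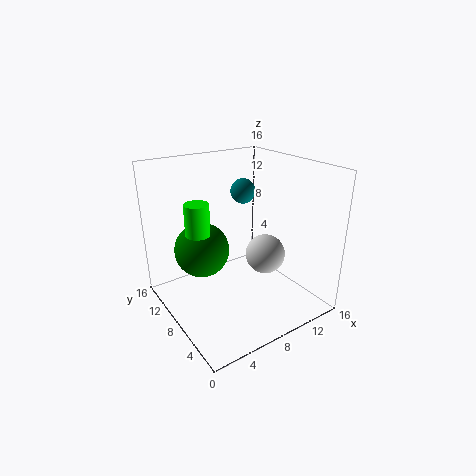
a_1 = 3, b_1 = 7.75, c_1 = 9.75, t_1 = 3.25, a_2 = 5.5, b_2 = 12, s_2 = 3.25, a_3 = 7.75, b_3 = 6.75, c_3 = 13.75, a_4 = 13.25, b_4 = 9.5, s_4 = 2.5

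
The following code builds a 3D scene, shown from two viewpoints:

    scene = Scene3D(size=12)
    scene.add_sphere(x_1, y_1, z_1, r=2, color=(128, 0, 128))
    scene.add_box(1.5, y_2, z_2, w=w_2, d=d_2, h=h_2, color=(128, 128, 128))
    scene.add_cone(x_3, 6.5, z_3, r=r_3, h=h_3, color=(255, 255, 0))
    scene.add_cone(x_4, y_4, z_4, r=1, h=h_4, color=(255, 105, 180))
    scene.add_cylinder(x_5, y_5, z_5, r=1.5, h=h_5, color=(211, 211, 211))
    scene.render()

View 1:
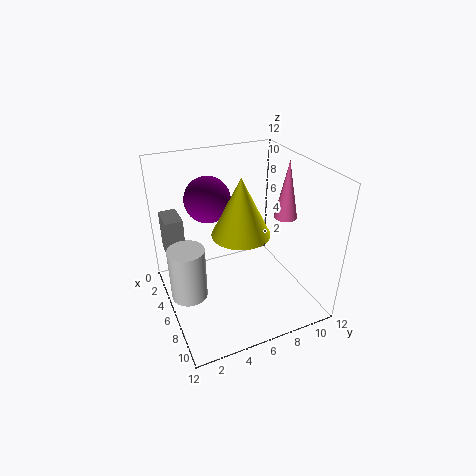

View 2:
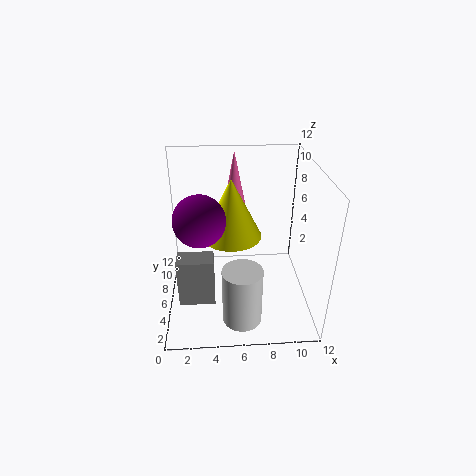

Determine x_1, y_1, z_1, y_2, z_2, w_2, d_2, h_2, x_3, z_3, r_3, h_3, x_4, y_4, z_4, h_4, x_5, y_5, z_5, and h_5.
x_1 = 3
y_1 = 4.5
z_1 = 8.5
y_2 = 0.5
z_2 = 4
w_2 = 2.5
d_2 = 1.5
h_2 = 3.5
x_3 = 5.5
z_3 = 6
r_3 = 2.5
h_3 = 5
x_4 = 6
y_4 = 10.5
z_4 = 7
h_4 = 5
x_5 = 6
y_5 = 1.5
z_5 = 1.5
h_5 = 4.5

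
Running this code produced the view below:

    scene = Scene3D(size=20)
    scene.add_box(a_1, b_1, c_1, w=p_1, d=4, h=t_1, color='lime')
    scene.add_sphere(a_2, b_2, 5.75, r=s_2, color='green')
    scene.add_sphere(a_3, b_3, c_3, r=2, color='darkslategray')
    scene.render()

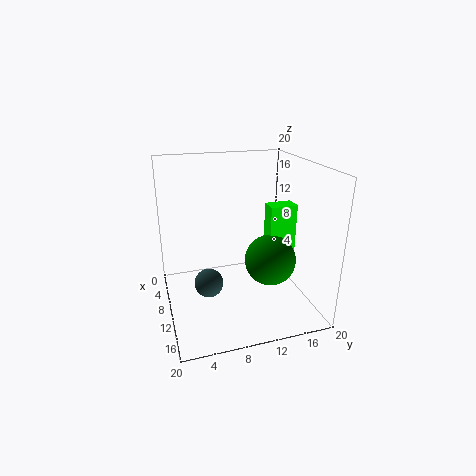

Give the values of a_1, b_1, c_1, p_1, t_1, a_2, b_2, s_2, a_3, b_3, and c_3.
a_1 = 7.25, b_1 = 15, c_1 = 6.5, p_1 = 2.5, t_1 = 7.25, a_2 = 10, b_2 = 15, s_2 = 3.75, a_3 = 10.75, b_3 = 5.5, c_3 = 4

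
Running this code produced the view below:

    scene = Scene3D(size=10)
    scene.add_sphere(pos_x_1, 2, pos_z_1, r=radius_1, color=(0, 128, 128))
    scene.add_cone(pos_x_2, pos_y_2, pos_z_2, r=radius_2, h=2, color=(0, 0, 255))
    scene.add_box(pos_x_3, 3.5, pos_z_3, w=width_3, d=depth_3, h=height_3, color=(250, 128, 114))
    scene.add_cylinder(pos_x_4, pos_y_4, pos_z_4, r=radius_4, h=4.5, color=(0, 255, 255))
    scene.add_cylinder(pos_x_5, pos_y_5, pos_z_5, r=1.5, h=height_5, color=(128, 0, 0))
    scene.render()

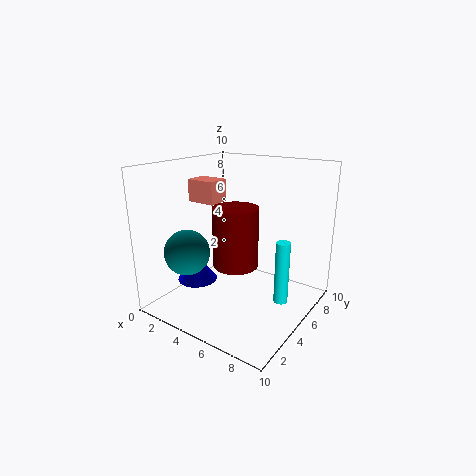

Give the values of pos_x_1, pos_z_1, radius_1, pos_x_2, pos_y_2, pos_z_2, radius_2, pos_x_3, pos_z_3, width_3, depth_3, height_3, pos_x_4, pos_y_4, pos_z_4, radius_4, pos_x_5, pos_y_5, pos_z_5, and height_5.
pos_x_1 = 3; pos_z_1 = 4.5; radius_1 = 1.5; pos_x_2 = 1.5; pos_y_2 = 4.5; pos_z_2 = 1; radius_2 = 1.5; pos_x_3 = 2; pos_z_3 = 7.5; width_3 = 2; depth_3 = 1.5; height_3 = 1.5; pos_x_4 = 8; pos_y_4 = 6; pos_z_4 = 0.5; radius_4 = 0.5; pos_x_5 = 5.5; pos_y_5 = 4; pos_z_5 = 3.5; height_5 = 4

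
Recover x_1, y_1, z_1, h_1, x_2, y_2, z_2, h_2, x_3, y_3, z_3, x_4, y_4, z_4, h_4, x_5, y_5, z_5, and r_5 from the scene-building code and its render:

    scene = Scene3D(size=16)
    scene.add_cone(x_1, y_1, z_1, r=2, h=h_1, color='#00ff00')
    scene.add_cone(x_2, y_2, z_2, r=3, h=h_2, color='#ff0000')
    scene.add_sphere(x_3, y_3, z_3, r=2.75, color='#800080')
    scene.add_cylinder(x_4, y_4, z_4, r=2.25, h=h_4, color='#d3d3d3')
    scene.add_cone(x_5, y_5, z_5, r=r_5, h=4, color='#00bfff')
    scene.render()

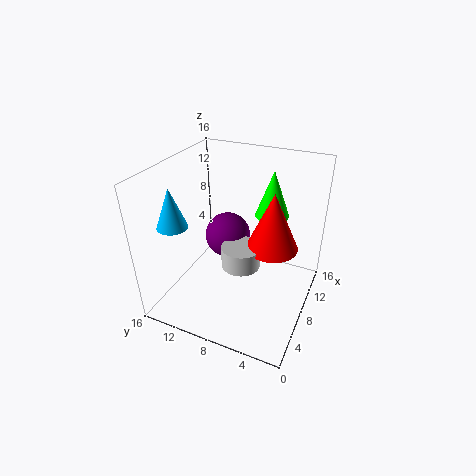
x_1 = 12.75
y_1 = 5.75
z_1 = 9
h_1 = 5.5
x_2 = 10.25
y_2 = 4.75
z_2 = 6.25
h_2 = 6.75
x_3 = 11
y_3 = 10.75
z_3 = 6
x_4 = 8.25
y_4 = 7.75
z_4 = 4.25
h_4 = 2.5
x_5 = 2.25
y_5 = 12.25
z_5 = 11.5
r_5 = 1.5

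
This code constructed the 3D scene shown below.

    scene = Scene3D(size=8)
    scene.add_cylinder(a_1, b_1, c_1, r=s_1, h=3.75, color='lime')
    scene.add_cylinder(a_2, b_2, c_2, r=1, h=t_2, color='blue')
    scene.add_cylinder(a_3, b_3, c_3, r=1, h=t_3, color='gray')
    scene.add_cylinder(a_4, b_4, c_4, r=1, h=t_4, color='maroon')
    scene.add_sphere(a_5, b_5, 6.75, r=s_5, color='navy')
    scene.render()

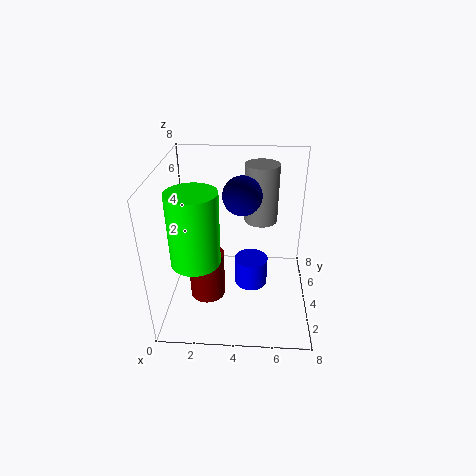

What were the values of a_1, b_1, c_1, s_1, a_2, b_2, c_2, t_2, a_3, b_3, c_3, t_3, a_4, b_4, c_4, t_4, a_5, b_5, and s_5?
a_1 = 2, b_1 = 2, c_1 = 3.75, s_1 = 1.25, a_2 = 4.75, b_2 = 5, c_2 = 0.25, t_2 = 1.75, a_3 = 5.25, b_3 = 6.25, c_3 = 4, t_3 = 3.5, a_4 = 2.25, b_4 = 3.5, c_4 = 0.5, t_4 = 2.75, a_5 = 4.25, b_5 = 3.5, s_5 = 1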